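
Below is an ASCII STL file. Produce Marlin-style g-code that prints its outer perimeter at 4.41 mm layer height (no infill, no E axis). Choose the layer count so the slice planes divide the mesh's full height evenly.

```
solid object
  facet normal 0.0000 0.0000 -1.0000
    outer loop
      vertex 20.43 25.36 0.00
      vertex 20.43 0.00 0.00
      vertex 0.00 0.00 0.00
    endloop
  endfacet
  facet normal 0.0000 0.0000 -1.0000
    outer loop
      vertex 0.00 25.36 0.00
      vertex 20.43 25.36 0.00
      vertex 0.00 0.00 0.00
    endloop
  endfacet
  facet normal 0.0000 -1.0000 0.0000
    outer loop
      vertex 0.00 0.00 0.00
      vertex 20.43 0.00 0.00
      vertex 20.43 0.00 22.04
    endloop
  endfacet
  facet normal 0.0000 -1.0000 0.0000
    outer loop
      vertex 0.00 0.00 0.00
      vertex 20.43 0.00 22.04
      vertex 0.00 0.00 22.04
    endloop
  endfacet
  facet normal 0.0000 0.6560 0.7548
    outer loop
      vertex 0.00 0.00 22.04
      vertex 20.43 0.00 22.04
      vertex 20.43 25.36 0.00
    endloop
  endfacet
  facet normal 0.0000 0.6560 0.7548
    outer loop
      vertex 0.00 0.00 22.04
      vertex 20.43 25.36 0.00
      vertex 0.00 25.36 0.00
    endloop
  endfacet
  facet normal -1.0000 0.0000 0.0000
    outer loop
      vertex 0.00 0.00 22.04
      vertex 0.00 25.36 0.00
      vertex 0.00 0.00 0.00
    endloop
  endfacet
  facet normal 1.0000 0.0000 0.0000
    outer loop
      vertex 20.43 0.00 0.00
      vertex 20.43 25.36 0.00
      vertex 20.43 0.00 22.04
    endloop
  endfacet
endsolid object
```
; perimeter-only toolpath
G21 ; units = mm
G90 ; absolute positioning
G28 ; home
; layer 1
G0 Z4.41
G0 X0.00 Y0.00
G1 X20.43 Y0.00
G1 X20.43 Y20.29
G1 X0.00 Y20.29
G1 X0.00 Y0.00
; layer 2
G0 Z8.82
G0 X0.00 Y0.00
G1 X20.43 Y0.00
G1 X20.43 Y15.22
G1 X0.00 Y15.22
G1 X0.00 Y0.00
; layer 3
G0 Z13.22
G0 X0.00 Y0.00
G1 X20.43 Y0.00
G1 X20.43 Y10.14
G1 X0.00 Y10.14
G1 X0.00 Y0.00
; layer 4
G0 Z17.63
G0 X0.00 Y0.00
G1 X20.43 Y0.00
G1 X20.43 Y5.07
G1 X0.00 Y5.07
G1 X0.00 Y0.00
M2 ; end

The solid is a wedge (ramp): 20.4 × 25.4 mm base, rising to 22 mm along the y=0 edge and sloping linearly to z=0 at y=25.4. Slicing at Δz = 4.41 mm — 5 equal slices spanning the solid's height, so layer i sits at z = i·h/5 — gives 4 non-empty perimeters. Each is a 4-segment closed polygon; G0 lifts to the layer z and rapids to the start vertex, then G1 traces the edges. The cross-section shrinks linearly with z (the slice at the apex is degenerate and omitted).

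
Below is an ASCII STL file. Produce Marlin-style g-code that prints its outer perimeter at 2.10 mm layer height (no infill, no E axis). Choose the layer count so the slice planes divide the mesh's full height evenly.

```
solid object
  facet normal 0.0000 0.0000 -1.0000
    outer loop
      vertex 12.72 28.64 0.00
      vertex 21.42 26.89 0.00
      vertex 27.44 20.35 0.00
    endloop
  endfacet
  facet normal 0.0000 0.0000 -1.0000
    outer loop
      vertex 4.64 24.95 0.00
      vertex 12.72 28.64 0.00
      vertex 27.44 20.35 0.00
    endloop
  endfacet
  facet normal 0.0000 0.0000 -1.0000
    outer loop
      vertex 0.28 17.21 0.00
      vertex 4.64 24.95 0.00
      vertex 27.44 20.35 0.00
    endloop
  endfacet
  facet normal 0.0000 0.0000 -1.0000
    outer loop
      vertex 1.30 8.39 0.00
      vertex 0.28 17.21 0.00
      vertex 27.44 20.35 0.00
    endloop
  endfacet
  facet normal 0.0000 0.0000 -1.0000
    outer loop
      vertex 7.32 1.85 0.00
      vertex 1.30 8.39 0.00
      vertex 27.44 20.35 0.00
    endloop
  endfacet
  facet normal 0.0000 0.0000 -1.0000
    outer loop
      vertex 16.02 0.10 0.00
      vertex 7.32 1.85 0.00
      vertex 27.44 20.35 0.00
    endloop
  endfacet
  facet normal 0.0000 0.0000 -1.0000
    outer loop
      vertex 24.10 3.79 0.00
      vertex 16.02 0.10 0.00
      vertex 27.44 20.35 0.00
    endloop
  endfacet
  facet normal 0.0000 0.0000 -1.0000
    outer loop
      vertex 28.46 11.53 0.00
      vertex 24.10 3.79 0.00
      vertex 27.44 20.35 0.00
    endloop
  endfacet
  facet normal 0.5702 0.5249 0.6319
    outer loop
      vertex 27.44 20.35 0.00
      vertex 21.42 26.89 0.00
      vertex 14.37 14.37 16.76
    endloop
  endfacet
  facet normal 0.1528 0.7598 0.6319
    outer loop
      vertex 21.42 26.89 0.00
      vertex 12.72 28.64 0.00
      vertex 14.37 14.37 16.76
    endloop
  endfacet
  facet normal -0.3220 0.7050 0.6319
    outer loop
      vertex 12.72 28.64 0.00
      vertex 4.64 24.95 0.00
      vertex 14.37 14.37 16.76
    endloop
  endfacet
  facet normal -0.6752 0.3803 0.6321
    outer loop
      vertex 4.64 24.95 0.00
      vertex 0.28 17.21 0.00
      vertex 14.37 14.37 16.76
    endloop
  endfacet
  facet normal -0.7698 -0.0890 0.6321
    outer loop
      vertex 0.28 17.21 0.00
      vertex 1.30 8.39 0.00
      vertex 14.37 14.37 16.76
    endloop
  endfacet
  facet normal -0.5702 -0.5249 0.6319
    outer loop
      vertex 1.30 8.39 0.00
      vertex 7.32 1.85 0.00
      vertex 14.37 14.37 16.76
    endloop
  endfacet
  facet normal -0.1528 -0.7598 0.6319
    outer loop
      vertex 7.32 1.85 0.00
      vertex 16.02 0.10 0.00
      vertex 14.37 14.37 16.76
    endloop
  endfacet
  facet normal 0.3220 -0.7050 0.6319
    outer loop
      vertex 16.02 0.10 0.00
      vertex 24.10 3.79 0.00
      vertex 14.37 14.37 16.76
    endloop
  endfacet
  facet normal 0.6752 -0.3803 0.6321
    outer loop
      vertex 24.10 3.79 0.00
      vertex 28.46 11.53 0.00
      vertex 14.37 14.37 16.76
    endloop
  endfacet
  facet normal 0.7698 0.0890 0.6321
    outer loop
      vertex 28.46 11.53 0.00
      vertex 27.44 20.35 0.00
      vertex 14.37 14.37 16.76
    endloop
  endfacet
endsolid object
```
; perimeter-only toolpath
G21 ; units = mm
G90 ; absolute positioning
G28 ; home
; layer 1
G0 Z2.10
G0 X25.81 Y19.60
G1 X20.54 Y25.33
G1 X12.93 Y26.86
G1 X5.86 Y23.63
G1 X2.04 Y16.86
G1 X2.93 Y9.14
G1 X8.20 Y3.42
G1 X15.81 Y1.88
G1 X22.88 Y5.11
G1 X26.70 Y11.88
G1 X25.81 Y19.60
; layer 2
G0 Z4.19
G0 X24.17 Y18.86
G1 X19.66 Y23.76
G1 X13.13 Y25.07
G1 X7.07 Y22.30
G1 X3.80 Y16.50
G1 X4.57 Y9.88
G1 X9.08 Y4.98
G1 X15.61 Y3.67
G1 X21.67 Y6.44
G1 X24.94 Y12.24
G1 X24.17 Y18.86
; layer 3
G0 Z6.29
G0 X22.54 Y18.11
G1 X18.78 Y22.20
G1 X13.34 Y23.29
G1 X8.29 Y20.98
G1 X5.56 Y16.15
G1 X6.20 Y10.63
G1 X9.96 Y6.54
G1 X15.40 Y5.45
G1 X20.45 Y7.76
G1 X23.18 Y12.59
G1 X22.54 Y18.11
; layer 4
G0 Z8.38
G0 X20.91 Y17.36
G1 X17.89 Y20.63
G1 X13.54 Y21.50
G1 X9.50 Y19.66
G1 X7.32 Y15.79
G1 X7.83 Y11.38
G1 X10.84 Y8.11
G1 X15.20 Y7.23
G1 X19.23 Y9.08
G1 X21.41 Y12.95
G1 X20.91 Y17.36
; layer 5
G0 Z10.48
G0 X19.27 Y16.61
G1 X17.01 Y19.06
G1 X13.75 Y19.72
G1 X10.72 Y18.34
G1 X9.09 Y15.43
G1 X9.47 Y12.13
G1 X11.73 Y9.67
G1 X14.99 Y9.02
G1 X18.02 Y10.40
G1 X19.65 Y13.30
G1 X19.27 Y16.61
; layer 6
G0 Z12.57
G0 X17.64 Y15.87
G1 X16.13 Y17.50
G1 X13.96 Y17.94
G1 X11.94 Y17.02
G1 X10.85 Y15.08
G1 X11.10 Y12.88
G1 X12.61 Y11.24
G1 X14.78 Y10.80
G1 X16.80 Y11.72
G1 X17.89 Y13.66
G1 X17.64 Y15.87
; layer 7
G0 Z14.67
G0 X16.00 Y15.12
G1 X15.25 Y15.93
G1 X14.16 Y16.15
G1 X13.15 Y15.69
G1 X12.61 Y14.72
G1 X12.74 Y13.62
G1 X13.49 Y12.80
G1 X14.58 Y12.59
G1 X15.59 Y13.05
G1 X16.13 Y14.01
G1 X16.00 Y15.12
M2 ; end

The solid is a regular 10-sided pyramid, base circumscribed radius ≈ 14.4 mm, apex at z ≈ 16.8 mm. Slicing at Δz = 2.10 mm — 8 equal slices spanning the solid's height, so layer i sits at z = i·h/8 — gives 7 non-empty perimeters. Each is a 10-segment closed polygon; G0 lifts to the layer z and rapids to the start vertex, then G1 traces the edges. The cross-section shrinks linearly with z (the slice at the apex is degenerate and omitted).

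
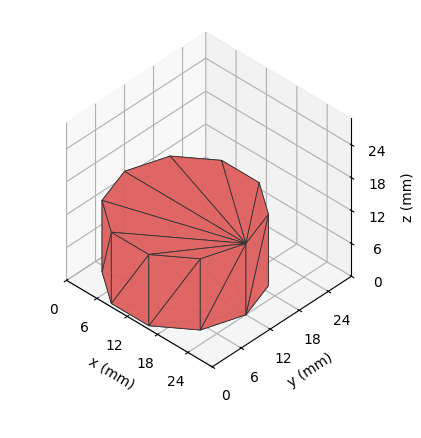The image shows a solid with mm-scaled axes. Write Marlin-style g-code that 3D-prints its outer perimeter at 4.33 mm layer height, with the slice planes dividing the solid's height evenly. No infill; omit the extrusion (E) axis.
Reading the render: the shape is a regular 10-sided prism (a cylinder approximated with 10 flat sides), circumscribed radius ≈ 12 mm, height ≈ 13 mm (dimensions read to the nearest mm from the axis ticks). For the g-code, the solid's height is divided into equal slices at the stated Δz and each level perimeter traced with G1 moves after a G0 lift.

; perimeter-only toolpath
G21 ; units = mm
G90 ; absolute positioning
G28 ; home
; layer 1
G0 Z4.33
G0 X24.00 Y12.00
G1 X21.71 Y19.05
G1 X15.71 Y23.41
G1 X8.29 Y23.41
G1 X2.29 Y19.05
G1 X0.00 Y12.00
G1 X2.29 Y4.95
G1 X8.29 Y0.59
G1 X15.71 Y0.59
G1 X21.71 Y4.95
G1 X24.00 Y12.00
; layer 2
G0 Z8.67
G0 X24.00 Y12.00
G1 X21.71 Y19.05
G1 X15.71 Y23.41
G1 X8.29 Y23.41
G1 X2.29 Y19.05
G1 X0.00 Y12.00
G1 X2.29 Y4.95
G1 X8.29 Y0.59
G1 X15.71 Y0.59
G1 X21.71 Y4.95
G1 X24.00 Y12.00
; layer 3
G0 Z13.00
G0 X24.00 Y12.00
G1 X21.71 Y19.05
G1 X15.71 Y23.41
G1 X8.29 Y23.41
G1 X2.29 Y19.05
G1 X0.00 Y12.00
G1 X2.29 Y4.95
G1 X8.29 Y0.59
G1 X15.71 Y0.59
G1 X21.71 Y4.95
G1 X24.00 Y12.00
M2 ; end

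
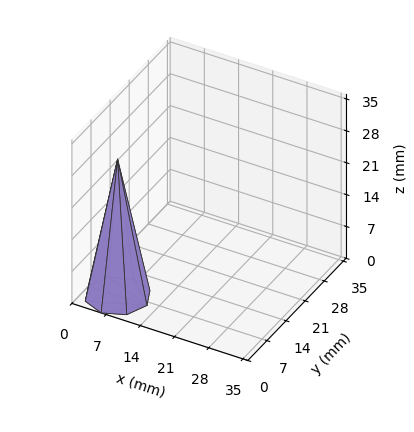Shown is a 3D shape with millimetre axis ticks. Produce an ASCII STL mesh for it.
Reading the render: the shape is a regular 8-sided pyramid, base circumscribed radius ≈ 6 mm, apex at z ≈ 30 mm (dimensions read to the nearest mm from the axis ticks). For the STL, each face is triangulated and given an outward normal.

solid part
  facet normal 0.0000 0.0000 -1.0000
    outer loop
      vertex 6.00 12.00 0.00
      vertex 10.24 10.24 0.00
      vertex 12.00 6.00 0.00
    endloop
  endfacet
  facet normal 0.0000 0.0000 -1.0000
    outer loop
      vertex 1.76 10.24 0.00
      vertex 6.00 12.00 0.00
      vertex 12.00 6.00 0.00
    endloop
  endfacet
  facet normal 0.0000 0.0000 -1.0000
    outer loop
      vertex 0.00 6.00 0.00
      vertex 1.76 10.24 0.00
      vertex 12.00 6.00 0.00
    endloop
  endfacet
  facet normal 0.0000 0.0000 -1.0000
    outer loop
      vertex 1.76 1.76 0.00
      vertex 0.00 6.00 0.00
      vertex 12.00 6.00 0.00
    endloop
  endfacet
  facet normal 0.0000 0.0000 -1.0000
    outer loop
      vertex 6.00 0.00 0.00
      vertex 1.76 1.76 0.00
      vertex 12.00 6.00 0.00
    endloop
  endfacet
  facet normal 0.0000 0.0000 -1.0000
    outer loop
      vertex 10.24 1.76 0.00
      vertex 6.00 0.00 0.00
      vertex 12.00 6.00 0.00
    endloop
  endfacet
  facet normal 0.9082 0.3770 0.1816
    outer loop
      vertex 12.00 6.00 0.00
      vertex 10.24 10.24 0.00
      vertex 6.00 6.00 30.00
    endloop
  endfacet
  facet normal 0.3770 0.9082 0.1816
    outer loop
      vertex 10.24 10.24 0.00
      vertex 6.00 12.00 0.00
      vertex 6.00 6.00 30.00
    endloop
  endfacet
  facet normal -0.3770 0.9082 0.1816
    outer loop
      vertex 6.00 12.00 0.00
      vertex 1.76 10.24 0.00
      vertex 6.00 6.00 30.00
    endloop
  endfacet
  facet normal -0.9082 0.3770 0.1816
    outer loop
      vertex 1.76 10.24 0.00
      vertex 0.00 6.00 0.00
      vertex 6.00 6.00 30.00
    endloop
  endfacet
  facet normal -0.9082 -0.3770 0.1816
    outer loop
      vertex 0.00 6.00 0.00
      vertex 1.76 1.76 0.00
      vertex 6.00 6.00 30.00
    endloop
  endfacet
  facet normal -0.3770 -0.9082 0.1816
    outer loop
      vertex 1.76 1.76 0.00
      vertex 6.00 0.00 0.00
      vertex 6.00 6.00 30.00
    endloop
  endfacet
  facet normal 0.3770 -0.9082 0.1816
    outer loop
      vertex 6.00 0.00 0.00
      vertex 10.24 1.76 0.00
      vertex 6.00 6.00 30.00
    endloop
  endfacet
  facet normal 0.9082 -0.3770 0.1816
    outer loop
      vertex 10.24 1.76 0.00
      vertex 12.00 6.00 0.00
      vertex 6.00 6.00 30.00
    endloop
  endfacet
endsolid part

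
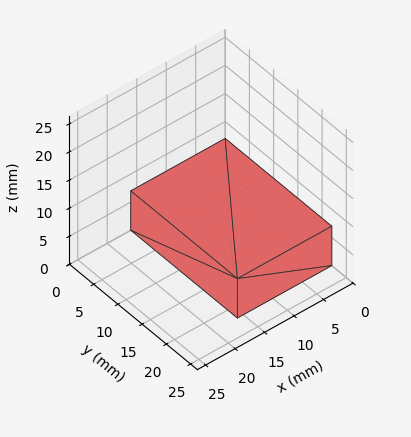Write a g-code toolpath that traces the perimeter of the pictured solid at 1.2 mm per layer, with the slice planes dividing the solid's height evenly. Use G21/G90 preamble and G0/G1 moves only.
Reading the render: the shape is a rectangular box, roughly 16 × 22 mm footprint and 7 mm tall (dimensions read to the nearest mm from the axis ticks). For the g-code, the solid's height is divided into equal slices at the stated Δz and each level perimeter traced with G1 moves after a G0 lift.

; perimeter-only toolpath
G21 ; units = mm
G90 ; absolute positioning
G28 ; home
; layer 1
G0 Z1.2
G0 X0.0 Y0.0
G1 X16.0 Y0.0
G1 X16.0 Y22.0
G1 X0.0 Y22.0
G1 X0.0 Y0.0
; layer 2
G0 Z2.3
G0 X0.0 Y0.0
G1 X16.0 Y0.0
G1 X16.0 Y22.0
G1 X0.0 Y22.0
G1 X0.0 Y0.0
; layer 3
G0 Z3.5
G0 X0.0 Y0.0
G1 X16.0 Y0.0
G1 X16.0 Y22.0
G1 X0.0 Y22.0
G1 X0.0 Y0.0
; layer 4
G0 Z4.7
G0 X0.0 Y0.0
G1 X16.0 Y0.0
G1 X16.0 Y22.0
G1 X0.0 Y22.0
G1 X0.0 Y0.0
; layer 5
G0 Z5.8
G0 X0.0 Y0.0
G1 X16.0 Y0.0
G1 X16.0 Y22.0
G1 X0.0 Y22.0
G1 X0.0 Y0.0
; layer 6
G0 Z7.0
G0 X0.0 Y0.0
G1 X16.0 Y0.0
G1 X16.0 Y22.0
G1 X0.0 Y22.0
G1 X0.0 Y0.0
M2 ; end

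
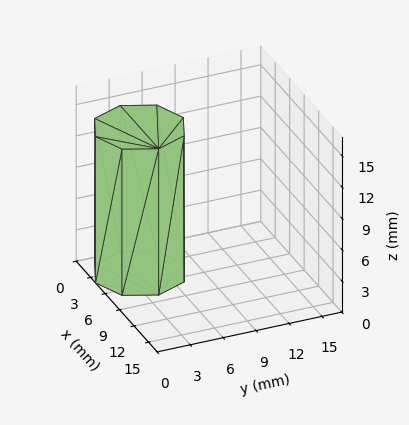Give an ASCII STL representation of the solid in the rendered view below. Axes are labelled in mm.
Reading the render: the shape is a regular 8-sided prism (a cylinder approximated with 8 flat sides), circumscribed radius ≈ 4 mm, height ≈ 14 mm (dimensions read to the nearest mm from the axis ticks). For the STL, each face is triangulated and given an outward normal.

solid part
  facet normal 0.0000 0.0000 -1.0000
    outer loop
      vertex 4.000 8.000 0.000
      vertex 6.828 6.828 0.000
      vertex 8.000 4.000 0.000
    endloop
  endfacet
  facet normal 0.0000 0.0000 -1.0000
    outer loop
      vertex 1.172 6.828 0.000
      vertex 4.000 8.000 0.000
      vertex 8.000 4.000 0.000
    endloop
  endfacet
  facet normal 0.0000 0.0000 -1.0000
    outer loop
      vertex 0.000 4.000 0.000
      vertex 1.172 6.828 0.000
      vertex 8.000 4.000 0.000
    endloop
  endfacet
  facet normal 0.0000 0.0000 -1.0000
    outer loop
      vertex 1.172 1.172 0.000
      vertex 0.000 4.000 0.000
      vertex 8.000 4.000 0.000
    endloop
  endfacet
  facet normal 0.0000 0.0000 -1.0000
    outer loop
      vertex 4.000 0.000 0.000
      vertex 1.172 1.172 0.000
      vertex 8.000 4.000 0.000
    endloop
  endfacet
  facet normal 0.0000 0.0000 -1.0000
    outer loop
      vertex 6.828 1.172 0.000
      vertex 4.000 0.000 0.000
      vertex 8.000 4.000 0.000
    endloop
  endfacet
  facet normal 0.0000 0.0000 1.0000
    outer loop
      vertex 8.000 4.000 14.000
      vertex 6.828 6.828 14.000
      vertex 4.000 8.000 14.000
    endloop
  endfacet
  facet normal 0.0000 0.0000 1.0000
    outer loop
      vertex 8.000 4.000 14.000
      vertex 4.000 8.000 14.000
      vertex 1.172 6.828 14.000
    endloop
  endfacet
  facet normal 0.0000 0.0000 1.0000
    outer loop
      vertex 8.000 4.000 14.000
      vertex 1.172 6.828 14.000
      vertex 0.000 4.000 14.000
    endloop
  endfacet
  facet normal 0.0000 0.0000 1.0000
    outer loop
      vertex 8.000 4.000 14.000
      vertex 0.000 4.000 14.000
      vertex 1.172 1.172 14.000
    endloop
  endfacet
  facet normal 0.0000 0.0000 1.0000
    outer loop
      vertex 8.000 4.000 14.000
      vertex 1.172 1.172 14.000
      vertex 4.000 0.000 14.000
    endloop
  endfacet
  facet normal 0.0000 0.0000 1.0000
    outer loop
      vertex 8.000 4.000 14.000
      vertex 4.000 0.000 14.000
      vertex 6.828 1.172 14.000
    endloop
  endfacet
  facet normal 0.9238 0.3829 0.0000
    outer loop
      vertex 8.000 4.000 0.000
      vertex 6.828 6.828 0.000
      vertex 6.828 6.828 14.000
    endloop
  endfacet
  facet normal 0.9238 0.3829 0.0000
    outer loop
      vertex 8.000 4.000 0.000
      vertex 6.828 6.828 14.000
      vertex 8.000 4.000 14.000
    endloop
  endfacet
  facet normal 0.3829 0.9238 0.0000
    outer loop
      vertex 6.828 6.828 0.000
      vertex 4.000 8.000 0.000
      vertex 4.000 8.000 14.000
    endloop
  endfacet
  facet normal 0.3829 0.9238 0.0000
    outer loop
      vertex 6.828 6.828 0.000
      vertex 4.000 8.000 14.000
      vertex 6.828 6.828 14.000
    endloop
  endfacet
  facet normal -0.3829 0.9238 0.0000
    outer loop
      vertex 4.000 8.000 0.000
      vertex 1.172 6.828 0.000
      vertex 1.172 6.828 14.000
    endloop
  endfacet
  facet normal -0.3829 0.9238 0.0000
    outer loop
      vertex 4.000 8.000 0.000
      vertex 1.172 6.828 14.000
      vertex 4.000 8.000 14.000
    endloop
  endfacet
  facet normal -0.9238 0.3829 0.0000
    outer loop
      vertex 1.172 6.828 0.000
      vertex 0.000 4.000 0.000
      vertex 0.000 4.000 14.000
    endloop
  endfacet
  facet normal -0.9238 0.3829 0.0000
    outer loop
      vertex 1.172 6.828 0.000
      vertex 0.000 4.000 14.000
      vertex 1.172 6.828 14.000
    endloop
  endfacet
  facet normal -0.9238 -0.3829 0.0000
    outer loop
      vertex 0.000 4.000 0.000
      vertex 1.172 1.172 0.000
      vertex 1.172 1.172 14.000
    endloop
  endfacet
  facet normal -0.9238 -0.3829 0.0000
    outer loop
      vertex 0.000 4.000 0.000
      vertex 1.172 1.172 14.000
      vertex 0.000 4.000 14.000
    endloop
  endfacet
  facet normal -0.3829 -0.9238 0.0000
    outer loop
      vertex 1.172 1.172 0.000
      vertex 4.000 0.000 0.000
      vertex 4.000 0.000 14.000
    endloop
  endfacet
  facet normal -0.3829 -0.9238 0.0000
    outer loop
      vertex 1.172 1.172 0.000
      vertex 4.000 0.000 14.000
      vertex 1.172 1.172 14.000
    endloop
  endfacet
  facet normal 0.3829 -0.9238 0.0000
    outer loop
      vertex 4.000 0.000 0.000
      vertex 6.828 1.172 0.000
      vertex 6.828 1.172 14.000
    endloop
  endfacet
  facet normal 0.3829 -0.9238 0.0000
    outer loop
      vertex 4.000 0.000 0.000
      vertex 6.828 1.172 14.000
      vertex 4.000 0.000 14.000
    endloop
  endfacet
  facet normal 0.9238 -0.3829 0.0000
    outer loop
      vertex 6.828 1.172 0.000
      vertex 8.000 4.000 0.000
      vertex 8.000 4.000 14.000
    endloop
  endfacet
  facet normal 0.9238 -0.3829 0.0000
    outer loop
      vertex 6.828 1.172 0.000
      vertex 8.000 4.000 14.000
      vertex 6.828 1.172 14.000
    endloop
  endfacet
endsolid part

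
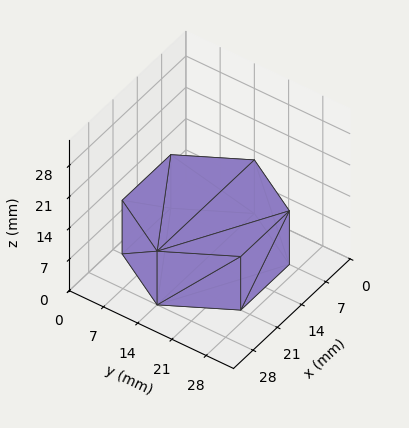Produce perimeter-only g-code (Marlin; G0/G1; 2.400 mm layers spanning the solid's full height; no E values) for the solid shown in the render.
Reading the render: the shape is a regular 6-sided prism (a cylinder approximated with 6 flat sides), circumscribed radius ≈ 14 mm, height ≈ 12 mm (dimensions read to the nearest mm from the axis ticks). For the g-code, the solid's height is divided into equal slices at the stated Δz and each level perimeter traced with G1 moves after a G0 lift.

; perimeter-only toolpath
G21 ; units = mm
G90 ; absolute positioning
G28 ; home
; layer 1
G0 Z2.400
G0 X28.000 Y14.000
G1 X21.000 Y26.124
G1 X7.000 Y26.124
G1 X0.000 Y14.000
G1 X7.000 Y1.876
G1 X21.000 Y1.876
G1 X28.000 Y14.000
; layer 2
G0 Z4.800
G0 X28.000 Y14.000
G1 X21.000 Y26.124
G1 X7.000 Y26.124
G1 X0.000 Y14.000
G1 X7.000 Y1.876
G1 X21.000 Y1.876
G1 X28.000 Y14.000
; layer 3
G0 Z7.200
G0 X28.000 Y14.000
G1 X21.000 Y26.124
G1 X7.000 Y26.124
G1 X0.000 Y14.000
G1 X7.000 Y1.876
G1 X21.000 Y1.876
G1 X28.000 Y14.000
; layer 4
G0 Z9.600
G0 X28.000 Y14.000
G1 X21.000 Y26.124
G1 X7.000 Y26.124
G1 X0.000 Y14.000
G1 X7.000 Y1.876
G1 X21.000 Y1.876
G1 X28.000 Y14.000
; layer 5
G0 Z12.000
G0 X28.000 Y14.000
G1 X21.000 Y26.124
G1 X7.000 Y26.124
G1 X0.000 Y14.000
G1 X7.000 Y1.876
G1 X21.000 Y1.876
G1 X28.000 Y14.000
M2 ; end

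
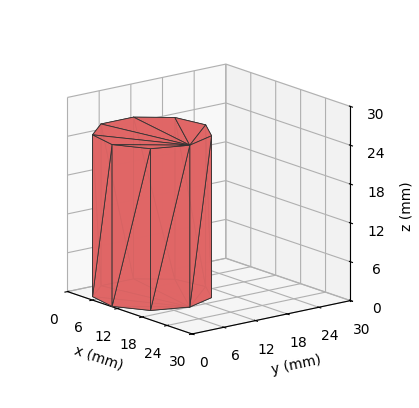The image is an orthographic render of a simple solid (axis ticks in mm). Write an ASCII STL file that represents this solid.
Reading the render: the shape is a regular 9-sided prism (a cylinder approximated with 9 flat sides), circumscribed radius ≈ 9 mm, height ≈ 25 mm (dimensions read to the nearest mm from the axis ticks). For the STL, each face is triangulated and given an outward normal.

solid part
  facet normal 0.0000 0.0000 -1.0000
    outer loop
      vertex 10.563 17.863 0.000
      vertex 15.894 14.785 0.000
      vertex 18.000 9.000 0.000
    endloop
  endfacet
  facet normal 0.0000 0.0000 -1.0000
    outer loop
      vertex 4.500 16.794 0.000
      vertex 10.563 17.863 0.000
      vertex 18.000 9.000 0.000
    endloop
  endfacet
  facet normal 0.0000 0.0000 -1.0000
    outer loop
      vertex 0.543 12.078 0.000
      vertex 4.500 16.794 0.000
      vertex 18.000 9.000 0.000
    endloop
  endfacet
  facet normal 0.0000 0.0000 -1.0000
    outer loop
      vertex 0.543 5.922 0.000
      vertex 0.543 12.078 0.000
      vertex 18.000 9.000 0.000
    endloop
  endfacet
  facet normal 0.0000 0.0000 -1.0000
    outer loop
      vertex 4.500 1.206 0.000
      vertex 0.543 5.922 0.000
      vertex 18.000 9.000 0.000
    endloop
  endfacet
  facet normal 0.0000 0.0000 -1.0000
    outer loop
      vertex 10.563 0.137 0.000
      vertex 4.500 1.206 0.000
      vertex 18.000 9.000 0.000
    endloop
  endfacet
  facet normal 0.0000 0.0000 -1.0000
    outer loop
      vertex 15.894 3.215 0.000
      vertex 10.563 0.137 0.000
      vertex 18.000 9.000 0.000
    endloop
  endfacet
  facet normal 0.0000 0.0000 1.0000
    outer loop
      vertex 18.000 9.000 25.000
      vertex 15.894 14.785 25.000
      vertex 10.563 17.863 25.000
    endloop
  endfacet
  facet normal 0.0000 0.0000 1.0000
    outer loop
      vertex 18.000 9.000 25.000
      vertex 10.563 17.863 25.000
      vertex 4.500 16.794 25.000
    endloop
  endfacet
  facet normal 0.0000 0.0000 1.0000
    outer loop
      vertex 18.000 9.000 25.000
      vertex 4.500 16.794 25.000
      vertex 0.543 12.078 25.000
    endloop
  endfacet
  facet normal 0.0000 0.0000 1.0000
    outer loop
      vertex 18.000 9.000 25.000
      vertex 0.543 12.078 25.000
      vertex 0.543 5.922 25.000
    endloop
  endfacet
  facet normal 0.0000 0.0000 1.0000
    outer loop
      vertex 18.000 9.000 25.000
      vertex 0.543 5.922 25.000
      vertex 4.500 1.206 25.000
    endloop
  endfacet
  facet normal 0.0000 0.0000 1.0000
    outer loop
      vertex 18.000 9.000 25.000
      vertex 4.500 1.206 25.000
      vertex 10.563 0.137 25.000
    endloop
  endfacet
  facet normal 0.0000 0.0000 1.0000
    outer loop
      vertex 18.000 9.000 25.000
      vertex 10.563 0.137 25.000
      vertex 15.894 3.215 25.000
    endloop
  endfacet
  facet normal 0.9397 0.3421 0.0000
    outer loop
      vertex 18.000 9.000 0.000
      vertex 15.894 14.785 0.000
      vertex 15.894 14.785 25.000
    endloop
  endfacet
  facet normal 0.9397 0.3421 0.0000
    outer loop
      vertex 18.000 9.000 0.000
      vertex 15.894 14.785 25.000
      vertex 18.000 9.000 25.000
    endloop
  endfacet
  facet normal 0.5000 0.8660 0.0000
    outer loop
      vertex 15.894 14.785 0.000
      vertex 10.563 17.863 0.000
      vertex 10.563 17.863 25.000
    endloop
  endfacet
  facet normal 0.5000 0.8660 0.0000
    outer loop
      vertex 15.894 14.785 0.000
      vertex 10.563 17.863 25.000
      vertex 15.894 14.785 25.000
    endloop
  endfacet
  facet normal -0.1736 0.9848 0.0000
    outer loop
      vertex 10.563 17.863 0.000
      vertex 4.500 16.794 0.000
      vertex 4.500 16.794 25.000
    endloop
  endfacet
  facet normal -0.1736 0.9848 0.0000
    outer loop
      vertex 10.563 17.863 0.000
      vertex 4.500 16.794 25.000
      vertex 10.563 17.863 25.000
    endloop
  endfacet
  facet normal -0.7661 0.6428 0.0000
    outer loop
      vertex 4.500 16.794 0.000
      vertex 0.543 12.078 0.000
      vertex 0.543 12.078 25.000
    endloop
  endfacet
  facet normal -0.7661 0.6428 0.0000
    outer loop
      vertex 4.500 16.794 0.000
      vertex 0.543 12.078 25.000
      vertex 4.500 16.794 25.000
    endloop
  endfacet
  facet normal -1.0000 0.0000 0.0000
    outer loop
      vertex 0.543 12.078 0.000
      vertex 0.543 5.922 0.000
      vertex 0.543 5.922 25.000
    endloop
  endfacet
  facet normal -1.0000 0.0000 0.0000
    outer loop
      vertex 0.543 12.078 0.000
      vertex 0.543 5.922 25.000
      vertex 0.543 12.078 25.000
    endloop
  endfacet
  facet normal -0.7661 -0.6428 0.0000
    outer loop
      vertex 0.543 5.922 0.000
      vertex 4.500 1.206 0.000
      vertex 4.500 1.206 25.000
    endloop
  endfacet
  facet normal -0.7661 -0.6428 0.0000
    outer loop
      vertex 0.543 5.922 0.000
      vertex 4.500 1.206 25.000
      vertex 0.543 5.922 25.000
    endloop
  endfacet
  facet normal -0.1736 -0.9848 0.0000
    outer loop
      vertex 4.500 1.206 0.000
      vertex 10.563 0.137 0.000
      vertex 10.563 0.137 25.000
    endloop
  endfacet
  facet normal -0.1736 -0.9848 0.0000
    outer loop
      vertex 4.500 1.206 0.000
      vertex 10.563 0.137 25.000
      vertex 4.500 1.206 25.000
    endloop
  endfacet
  facet normal 0.5000 -0.8660 0.0000
    outer loop
      vertex 10.563 0.137 0.000
      vertex 15.894 3.215 0.000
      vertex 15.894 3.215 25.000
    endloop
  endfacet
  facet normal 0.5000 -0.8660 0.0000
    outer loop
      vertex 10.563 0.137 0.000
      vertex 15.894 3.215 25.000
      vertex 10.563 0.137 25.000
    endloop
  endfacet
  facet normal 0.9397 -0.3421 0.0000
    outer loop
      vertex 15.894 3.215 0.000
      vertex 18.000 9.000 0.000
      vertex 18.000 9.000 25.000
    endloop
  endfacet
  facet normal 0.9397 -0.3421 0.0000
    outer loop
      vertex 15.894 3.215 0.000
      vertex 18.000 9.000 25.000
      vertex 15.894 3.215 25.000
    endloop
  endfacet
endsolid part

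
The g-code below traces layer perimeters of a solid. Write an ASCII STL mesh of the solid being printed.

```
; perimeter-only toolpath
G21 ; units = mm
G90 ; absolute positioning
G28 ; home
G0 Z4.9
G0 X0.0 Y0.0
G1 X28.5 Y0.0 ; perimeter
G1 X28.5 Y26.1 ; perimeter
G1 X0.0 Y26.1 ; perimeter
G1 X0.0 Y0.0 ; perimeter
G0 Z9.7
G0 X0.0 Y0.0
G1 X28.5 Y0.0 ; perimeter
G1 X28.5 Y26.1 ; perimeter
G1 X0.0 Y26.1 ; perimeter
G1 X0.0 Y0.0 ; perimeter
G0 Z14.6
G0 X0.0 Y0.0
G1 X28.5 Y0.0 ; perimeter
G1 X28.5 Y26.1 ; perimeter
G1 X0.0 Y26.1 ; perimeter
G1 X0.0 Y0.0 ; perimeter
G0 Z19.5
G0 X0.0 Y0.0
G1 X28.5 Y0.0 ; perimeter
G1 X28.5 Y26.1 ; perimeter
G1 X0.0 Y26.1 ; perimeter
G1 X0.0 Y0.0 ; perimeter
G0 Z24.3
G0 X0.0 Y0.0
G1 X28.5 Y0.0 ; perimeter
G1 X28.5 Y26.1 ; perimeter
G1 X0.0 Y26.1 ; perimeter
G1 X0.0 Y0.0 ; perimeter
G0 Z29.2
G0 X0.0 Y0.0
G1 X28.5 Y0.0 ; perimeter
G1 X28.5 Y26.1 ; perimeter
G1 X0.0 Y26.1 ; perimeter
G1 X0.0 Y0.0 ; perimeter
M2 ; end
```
solid part
  facet normal 0.0000 0.0000 -1.0000
    outer loop
      vertex 28.5 26.1 0.0
      vertex 28.5 0.0 0.0
      vertex 0.0 0.0 0.0
    endloop
  endfacet
  facet normal 0.0000 0.0000 -1.0000
    outer loop
      vertex 0.0 26.1 0.0
      vertex 28.5 26.1 0.0
      vertex 0.0 0.0 0.0
    endloop
  endfacet
  facet normal 0.0000 0.0000 1.0000
    outer loop
      vertex 0.0 0.0 29.2
      vertex 28.5 0.0 29.2
      vertex 28.5 26.1 29.2
    endloop
  endfacet
  facet normal 0.0000 0.0000 1.0000
    outer loop
      vertex 0.0 0.0 29.2
      vertex 28.5 26.1 29.2
      vertex 0.0 26.1 29.2
    endloop
  endfacet
  facet normal 0.0000 -1.0000 0.0000
    outer loop
      vertex 0.0 0.0 0.0
      vertex 28.5 0.0 0.0
      vertex 28.5 0.0 29.2
    endloop
  endfacet
  facet normal 0.0000 -1.0000 0.0000
    outer loop
      vertex 0.0 0.0 0.0
      vertex 28.5 0.0 29.2
      vertex 0.0 0.0 29.2
    endloop
  endfacet
  facet normal 0.0000 1.0000 0.0000
    outer loop
      vertex 28.5 26.1 29.2
      vertex 28.5 26.1 0.0
      vertex 0.0 26.1 0.0
    endloop
  endfacet
  facet normal 0.0000 1.0000 0.0000
    outer loop
      vertex 0.0 26.1 29.2
      vertex 28.5 26.1 29.2
      vertex 0.0 26.1 0.0
    endloop
  endfacet
  facet normal -1.0000 0.0000 0.0000
    outer loop
      vertex 0.0 26.1 29.2
      vertex 0.0 26.1 0.0
      vertex 0.0 0.0 0.0
    endloop
  endfacet
  facet normal -1.0000 0.0000 0.0000
    outer loop
      vertex 0.0 0.0 29.2
      vertex 0.0 26.1 29.2
      vertex 0.0 0.0 0.0
    endloop
  endfacet
  facet normal 1.0000 0.0000 0.0000
    outer loop
      vertex 28.5 0.0 0.0
      vertex 28.5 26.1 0.0
      vertex 28.5 26.1 29.2
    endloop
  endfacet
  facet normal 1.0000 0.0000 0.0000
    outer loop
      vertex 28.5 0.0 0.0
      vertex 28.5 26.1 29.2
      vertex 28.5 0.0 29.2
    endloop
  endfacet
endsolid part

The G0 Z moves step by Δz≈4.9 mm. Every layer's G1 loop is the same polygon, so the solid is a straight extrusion of it from z=0 to z≈29.2. Closing with flat bottom and top caps and triangulating gives 12 facets — a rectangular box, roughly 28.5 × 26.1 mm footprint and 29.2 mm tall.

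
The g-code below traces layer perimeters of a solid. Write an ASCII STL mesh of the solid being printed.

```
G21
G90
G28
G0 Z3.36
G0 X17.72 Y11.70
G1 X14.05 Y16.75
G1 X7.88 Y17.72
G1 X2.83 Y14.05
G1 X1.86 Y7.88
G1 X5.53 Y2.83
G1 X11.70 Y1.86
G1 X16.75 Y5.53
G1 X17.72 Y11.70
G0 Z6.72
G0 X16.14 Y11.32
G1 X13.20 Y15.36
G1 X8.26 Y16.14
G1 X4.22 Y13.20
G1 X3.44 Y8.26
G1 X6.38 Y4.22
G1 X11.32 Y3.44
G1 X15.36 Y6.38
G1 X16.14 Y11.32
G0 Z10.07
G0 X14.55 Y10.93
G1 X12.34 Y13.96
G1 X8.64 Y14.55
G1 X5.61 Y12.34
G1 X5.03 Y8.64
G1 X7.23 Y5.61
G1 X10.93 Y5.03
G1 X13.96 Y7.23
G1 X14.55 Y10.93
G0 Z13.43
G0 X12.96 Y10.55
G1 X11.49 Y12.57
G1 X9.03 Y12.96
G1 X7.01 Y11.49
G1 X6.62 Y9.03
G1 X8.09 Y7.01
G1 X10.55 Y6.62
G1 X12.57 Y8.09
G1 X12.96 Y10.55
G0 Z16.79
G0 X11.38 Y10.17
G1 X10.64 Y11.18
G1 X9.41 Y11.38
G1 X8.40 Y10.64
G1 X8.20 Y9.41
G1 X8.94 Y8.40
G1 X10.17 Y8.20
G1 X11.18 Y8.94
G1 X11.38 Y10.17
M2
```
solid part
  facet normal 0.0000 0.0000 -1.0000
    outer loop
      vertex 7.50 19.31 0.00
      vertex 14.90 18.14 0.00
      vertex 19.31 12.08 0.00
    endloop
  endfacet
  facet normal 0.0000 0.0000 -1.0000
    outer loop
      vertex 1.44 14.90 0.00
      vertex 7.50 19.31 0.00
      vertex 19.31 12.08 0.00
    endloop
  endfacet
  facet normal 0.0000 0.0000 -1.0000
    outer loop
      vertex 0.27 7.50 0.00
      vertex 1.44 14.90 0.00
      vertex 19.31 12.08 0.00
    endloop
  endfacet
  facet normal 0.0000 0.0000 -1.0000
    outer loop
      vertex 4.68 1.44 0.00
      vertex 0.27 7.50 0.00
      vertex 19.31 12.08 0.00
    endloop
  endfacet
  facet normal 0.0000 0.0000 -1.0000
    outer loop
      vertex 12.08 0.27 0.00
      vertex 4.68 1.44 0.00
      vertex 19.31 12.08 0.00
    endloop
  endfacet
  facet normal 0.0000 0.0000 -1.0000
    outer loop
      vertex 18.14 4.68 0.00
      vertex 12.08 0.27 0.00
      vertex 19.31 12.08 0.00
    endloop
  endfacet
  facet normal 0.7377 0.5368 0.4095
    outer loop
      vertex 19.31 12.08 0.00
      vertex 14.90 18.14 0.00
      vertex 9.79 9.79 20.15
    endloop
  endfacet
  facet normal 0.1425 0.9011 0.4095
    outer loop
      vertex 14.90 18.14 0.00
      vertex 7.50 19.31 0.00
      vertex 9.79 9.79 20.15
    endloop
  endfacet
  facet normal -0.5368 0.7377 0.4095
    outer loop
      vertex 7.50 19.31 0.00
      vertex 1.44 14.90 0.00
      vertex 9.79 9.79 20.15
    endloop
  endfacet
  facet normal -0.9011 0.1425 0.4095
    outer loop
      vertex 1.44 14.90 0.00
      vertex 0.27 7.50 0.00
      vertex 9.79 9.79 20.15
    endloop
  endfacet
  facet normal -0.7377 -0.5368 0.4095
    outer loop
      vertex 0.27 7.50 0.00
      vertex 4.68 1.44 0.00
      vertex 9.79 9.79 20.15
    endloop
  endfacet
  facet normal -0.1425 -0.9011 0.4095
    outer loop
      vertex 4.68 1.44 0.00
      vertex 12.08 0.27 0.00
      vertex 9.79 9.79 20.15
    endloop
  endfacet
  facet normal 0.5368 -0.7377 0.4095
    outer loop
      vertex 12.08 0.27 0.00
      vertex 18.14 4.68 0.00
      vertex 9.79 9.79 20.15
    endloop
  endfacet
  facet normal 0.9011 -0.1425 0.4095
    outer loop
      vertex 18.14 4.68 0.00
      vertex 19.31 12.08 0.00
      vertex 9.79 9.79 20.15
    endloop
  endfacet
endsolid part

The G0 Z moves step by Δz≈3.36 mm. The G1 loops shrink linearly with z, so the solid tapers from its base footprint up to z≈20.1. Closing with a flat bottom cap and the tapered top and triangulating gives 14 facets — a regular 8-sided pyramid, base circumscribed radius ≈ 9.79 mm, apex at z ≈ 20.1 mm.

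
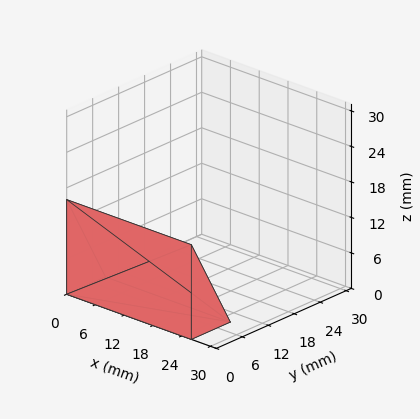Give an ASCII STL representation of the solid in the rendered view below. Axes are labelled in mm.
Reading the render: the shape is a wedge (ramp): 26 × 9 mm base, rising to 16 mm along the y=0 edge and sloping linearly to z=0 at y=9 (dimensions read to the nearest mm from the axis ticks). For the STL, each face is triangulated and given an outward normal.

solid part
  facet normal 0.0000 0.0000 -1.0000
    outer loop
      vertex 26.000 9.000 0.000
      vertex 26.000 0.000 0.000
      vertex 0.000 0.000 0.000
    endloop
  endfacet
  facet normal 0.0000 0.0000 -1.0000
    outer loop
      vertex 0.000 9.000 0.000
      vertex 26.000 9.000 0.000
      vertex 0.000 0.000 0.000
    endloop
  endfacet
  facet normal 0.0000 -1.0000 0.0000
    outer loop
      vertex 0.000 0.000 0.000
      vertex 26.000 0.000 0.000
      vertex 26.000 0.000 16.000
    endloop
  endfacet
  facet normal 0.0000 -1.0000 0.0000
    outer loop
      vertex 0.000 0.000 0.000
      vertex 26.000 0.000 16.000
      vertex 0.000 0.000 16.000
    endloop
  endfacet
  facet normal 0.0000 0.8716 0.4903
    outer loop
      vertex 0.000 0.000 16.000
      vertex 26.000 0.000 16.000
      vertex 26.000 9.000 0.000
    endloop
  endfacet
  facet normal 0.0000 0.8716 0.4903
    outer loop
      vertex 0.000 0.000 16.000
      vertex 26.000 9.000 0.000
      vertex 0.000 9.000 0.000
    endloop
  endfacet
  facet normal -1.0000 0.0000 0.0000
    outer loop
      vertex 0.000 0.000 16.000
      vertex 0.000 9.000 0.000
      vertex 0.000 0.000 0.000
    endloop
  endfacet
  facet normal 1.0000 0.0000 0.0000
    outer loop
      vertex 26.000 0.000 0.000
      vertex 26.000 9.000 0.000
      vertex 26.000 0.000 16.000
    endloop
  endfacet
endsolid part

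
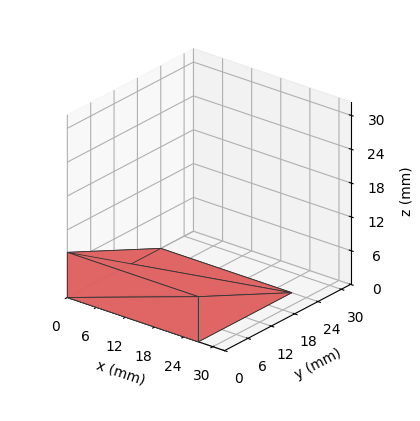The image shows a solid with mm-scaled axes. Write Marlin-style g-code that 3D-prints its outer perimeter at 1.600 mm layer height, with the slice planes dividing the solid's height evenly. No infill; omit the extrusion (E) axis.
Reading the render: the shape is a wedge (ramp): 27 × 24 mm base, rising to 8 mm along the y=0 edge and sloping linearly to z=0 at y=24 (dimensions read to the nearest mm from the axis ticks). For the g-code, the solid's height is divided into equal slices at the stated Δz and each level perimeter traced with G1 moves after a G0 lift.

; perimeter-only toolpath
G21 ; units = mm
G90 ; absolute positioning
G28 ; home
; layer 1
G0 Z1.600
G0 X0.000 Y0.000
G1 X27.000 Y0.000
G1 X27.000 Y19.200
G1 X0.000 Y19.200
G1 X0.000 Y0.000
; layer 2
G0 Z3.200
G0 X0.000 Y0.000
G1 X27.000 Y0.000
G1 X27.000 Y14.400
G1 X0.000 Y14.400
G1 X0.000 Y0.000
; layer 3
G0 Z4.800
G0 X0.000 Y0.000
G1 X27.000 Y0.000
G1 X27.000 Y9.600
G1 X0.000 Y9.600
G1 X0.000 Y0.000
; layer 4
G0 Z6.400
G0 X0.000 Y0.000
G1 X27.000 Y0.000
G1 X27.000 Y4.800
G1 X0.000 Y4.800
G1 X0.000 Y0.000
M2 ; end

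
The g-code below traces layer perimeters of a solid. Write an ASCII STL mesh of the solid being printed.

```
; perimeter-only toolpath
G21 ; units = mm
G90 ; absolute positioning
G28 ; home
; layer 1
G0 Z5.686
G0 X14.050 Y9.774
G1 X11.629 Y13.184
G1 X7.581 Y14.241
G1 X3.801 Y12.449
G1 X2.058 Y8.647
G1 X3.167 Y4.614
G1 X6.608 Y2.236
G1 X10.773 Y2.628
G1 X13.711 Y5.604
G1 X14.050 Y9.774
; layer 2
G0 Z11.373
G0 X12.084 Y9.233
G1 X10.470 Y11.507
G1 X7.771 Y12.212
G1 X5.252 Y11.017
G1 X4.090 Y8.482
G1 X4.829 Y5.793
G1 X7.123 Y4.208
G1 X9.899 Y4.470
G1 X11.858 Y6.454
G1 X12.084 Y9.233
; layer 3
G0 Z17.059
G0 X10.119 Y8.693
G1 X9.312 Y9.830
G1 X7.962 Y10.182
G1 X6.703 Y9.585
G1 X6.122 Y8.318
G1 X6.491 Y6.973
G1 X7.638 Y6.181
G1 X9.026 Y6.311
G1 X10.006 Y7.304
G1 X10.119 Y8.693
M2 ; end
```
solid part
  facet normal 0.0000 0.0000 -1.0000
    outer loop
      vertex 7.390 16.270 0.000
      vertex 12.787 14.861 0.000
      vertex 16.015 10.314 0.000
    endloop
  endfacet
  facet normal 0.0000 0.0000 -1.0000
    outer loop
      vertex 2.351 13.881 0.000
      vertex 7.390 16.270 0.000
      vertex 16.015 10.314 0.000
    endloop
  endfacet
  facet normal 0.0000 0.0000 -1.0000
    outer loop
      vertex 0.027 8.812 0.000
      vertex 2.351 13.881 0.000
      vertex 16.015 10.314 0.000
    endloop
  endfacet
  facet normal 0.0000 0.0000 -1.0000
    outer loop
      vertex 1.505 3.434 0.000
      vertex 0.027 8.812 0.000
      vertex 16.015 10.314 0.000
    endloop
  endfacet
  facet normal 0.0000 0.0000 -1.0000
    outer loop
      vertex 6.093 0.264 0.000
      vertex 1.505 3.434 0.000
      vertex 16.015 10.314 0.000
    endloop
  endfacet
  facet normal 0.0000 0.0000 -1.0000
    outer loop
      vertex 11.646 0.786 0.000
      vertex 6.093 0.264 0.000
      vertex 16.015 10.314 0.000
    endloop
  endfacet
  facet normal 0.0000 0.0000 -1.0000
    outer loop
      vertex 15.564 4.755 0.000
      vertex 11.646 0.786 0.000
      vertex 16.015 10.314 0.000
    endloop
  endfacet
  facet normal 0.7727 0.5486 0.3192
    outer loop
      vertex 16.015 10.314 0.000
      vertex 12.787 14.861 0.000
      vertex 8.153 8.153 22.745
    endloop
  endfacet
  facet normal 0.2394 0.9170 0.3192
    outer loop
      vertex 12.787 14.861 0.000
      vertex 7.390 16.270 0.000
      vertex 8.153 8.153 22.745
    endloop
  endfacet
  facet normal -0.4060 0.8563 0.3192
    outer loop
      vertex 7.390 16.270 0.000
      vertex 2.351 13.881 0.000
      vertex 8.153 8.153 22.745
    endloop
  endfacet
  facet normal -0.8615 0.3950 0.3192
    outer loop
      vertex 2.351 13.881 0.000
      vertex 0.027 8.812 0.000
      vertex 8.153 8.153 22.745
    endloop
  endfacet
  facet normal -0.9138 -0.2511 0.3192
    outer loop
      vertex 0.027 8.812 0.000
      vertex 1.505 3.434 0.000
      vertex 8.153 8.153 22.745
    endloop
  endfacet
  facet normal -0.5387 -0.7797 0.3192
    outer loop
      vertex 1.505 3.434 0.000
      vertex 6.093 0.264 0.000
      vertex 8.153 8.153 22.745
    endloop
  endfacet
  facet normal 0.0887 -0.9435 0.3192
    outer loop
      vertex 6.093 0.264 0.000
      vertex 11.646 0.786 0.000
      vertex 8.153 8.153 22.745
    endloop
  endfacet
  facet normal 0.6744 -0.6658 0.3192
    outer loop
      vertex 11.646 0.786 0.000
      vertex 15.564 4.755 0.000
      vertex 8.153 8.153 22.745
    endloop
  endfacet
  facet normal 0.9446 -0.0766 0.3192
    outer loop
      vertex 15.564 4.755 0.000
      vertex 16.015 10.314 0.000
      vertex 8.153 8.153 22.745
    endloop
  endfacet
endsolid part

The G0 Z moves step by Δz≈5.686 mm. The G1 loops shrink linearly with z, so the solid tapers from its base footprint up to z≈22.7. Closing with a flat bottom cap and the tapered top and triangulating gives 16 facets — a regular 9-sided pyramid, base circumscribed radius ≈ 8.15 mm, apex at z ≈ 22.7 mm.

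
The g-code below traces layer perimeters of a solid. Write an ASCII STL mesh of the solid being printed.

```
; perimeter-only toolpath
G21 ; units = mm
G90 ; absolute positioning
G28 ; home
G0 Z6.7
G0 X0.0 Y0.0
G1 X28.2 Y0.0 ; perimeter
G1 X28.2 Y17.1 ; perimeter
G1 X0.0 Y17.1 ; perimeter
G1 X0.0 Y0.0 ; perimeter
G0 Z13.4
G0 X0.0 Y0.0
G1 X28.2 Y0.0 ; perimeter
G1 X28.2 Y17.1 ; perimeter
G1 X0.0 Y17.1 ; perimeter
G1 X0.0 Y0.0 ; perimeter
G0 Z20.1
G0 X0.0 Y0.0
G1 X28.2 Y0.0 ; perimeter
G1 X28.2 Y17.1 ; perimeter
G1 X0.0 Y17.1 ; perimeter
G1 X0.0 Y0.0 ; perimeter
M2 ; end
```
solid part
  facet normal 0.0000 0.0000 -1.0000
    outer loop
      vertex 28.2 17.1 0.0
      vertex 28.2 0.0 0.0
      vertex 0.0 0.0 0.0
    endloop
  endfacet
  facet normal 0.0000 0.0000 -1.0000
    outer loop
      vertex 0.0 17.1 0.0
      vertex 28.2 17.1 0.0
      vertex 0.0 0.0 0.0
    endloop
  endfacet
  facet normal 0.0000 0.0000 1.0000
    outer loop
      vertex 0.0 0.0 20.1
      vertex 28.2 0.0 20.1
      vertex 28.2 17.1 20.1
    endloop
  endfacet
  facet normal 0.0000 0.0000 1.0000
    outer loop
      vertex 0.0 0.0 20.1
      vertex 28.2 17.1 20.1
      vertex 0.0 17.1 20.1
    endloop
  endfacet
  facet normal 0.0000 -1.0000 0.0000
    outer loop
      vertex 0.0 0.0 0.0
      vertex 28.2 0.0 0.0
      vertex 28.2 0.0 20.1
    endloop
  endfacet
  facet normal 0.0000 -1.0000 0.0000
    outer loop
      vertex 0.0 0.0 0.0
      vertex 28.2 0.0 20.1
      vertex 0.0 0.0 20.1
    endloop
  endfacet
  facet normal 0.0000 1.0000 0.0000
    outer loop
      vertex 28.2 17.1 20.1
      vertex 28.2 17.1 0.0
      vertex 0.0 17.1 0.0
    endloop
  endfacet
  facet normal 0.0000 1.0000 0.0000
    outer loop
      vertex 0.0 17.1 20.1
      vertex 28.2 17.1 20.1
      vertex 0.0 17.1 0.0
    endloop
  endfacet
  facet normal -1.0000 0.0000 0.0000
    outer loop
      vertex 0.0 17.1 20.1
      vertex 0.0 17.1 0.0
      vertex 0.0 0.0 0.0
    endloop
  endfacet
  facet normal -1.0000 0.0000 0.0000
    outer loop
      vertex 0.0 0.0 20.1
      vertex 0.0 17.1 20.1
      vertex 0.0 0.0 0.0
    endloop
  endfacet
  facet normal 1.0000 0.0000 0.0000
    outer loop
      vertex 28.2 0.0 0.0
      vertex 28.2 17.1 0.0
      vertex 28.2 17.1 20.1
    endloop
  endfacet
  facet normal 1.0000 0.0000 0.0000
    outer loop
      vertex 28.2 0.0 0.0
      vertex 28.2 17.1 20.1
      vertex 28.2 0.0 20.1
    endloop
  endfacet
endsolid part

The G0 Z moves step by Δz≈6.7 mm. Every layer's G1 loop is the same polygon, so the solid is a straight extrusion of it from z=0 to z≈20.1. Closing with flat bottom and top caps and triangulating gives 12 facets — a rectangular box, roughly 28.2 × 17.1 mm footprint and 20.1 mm tall.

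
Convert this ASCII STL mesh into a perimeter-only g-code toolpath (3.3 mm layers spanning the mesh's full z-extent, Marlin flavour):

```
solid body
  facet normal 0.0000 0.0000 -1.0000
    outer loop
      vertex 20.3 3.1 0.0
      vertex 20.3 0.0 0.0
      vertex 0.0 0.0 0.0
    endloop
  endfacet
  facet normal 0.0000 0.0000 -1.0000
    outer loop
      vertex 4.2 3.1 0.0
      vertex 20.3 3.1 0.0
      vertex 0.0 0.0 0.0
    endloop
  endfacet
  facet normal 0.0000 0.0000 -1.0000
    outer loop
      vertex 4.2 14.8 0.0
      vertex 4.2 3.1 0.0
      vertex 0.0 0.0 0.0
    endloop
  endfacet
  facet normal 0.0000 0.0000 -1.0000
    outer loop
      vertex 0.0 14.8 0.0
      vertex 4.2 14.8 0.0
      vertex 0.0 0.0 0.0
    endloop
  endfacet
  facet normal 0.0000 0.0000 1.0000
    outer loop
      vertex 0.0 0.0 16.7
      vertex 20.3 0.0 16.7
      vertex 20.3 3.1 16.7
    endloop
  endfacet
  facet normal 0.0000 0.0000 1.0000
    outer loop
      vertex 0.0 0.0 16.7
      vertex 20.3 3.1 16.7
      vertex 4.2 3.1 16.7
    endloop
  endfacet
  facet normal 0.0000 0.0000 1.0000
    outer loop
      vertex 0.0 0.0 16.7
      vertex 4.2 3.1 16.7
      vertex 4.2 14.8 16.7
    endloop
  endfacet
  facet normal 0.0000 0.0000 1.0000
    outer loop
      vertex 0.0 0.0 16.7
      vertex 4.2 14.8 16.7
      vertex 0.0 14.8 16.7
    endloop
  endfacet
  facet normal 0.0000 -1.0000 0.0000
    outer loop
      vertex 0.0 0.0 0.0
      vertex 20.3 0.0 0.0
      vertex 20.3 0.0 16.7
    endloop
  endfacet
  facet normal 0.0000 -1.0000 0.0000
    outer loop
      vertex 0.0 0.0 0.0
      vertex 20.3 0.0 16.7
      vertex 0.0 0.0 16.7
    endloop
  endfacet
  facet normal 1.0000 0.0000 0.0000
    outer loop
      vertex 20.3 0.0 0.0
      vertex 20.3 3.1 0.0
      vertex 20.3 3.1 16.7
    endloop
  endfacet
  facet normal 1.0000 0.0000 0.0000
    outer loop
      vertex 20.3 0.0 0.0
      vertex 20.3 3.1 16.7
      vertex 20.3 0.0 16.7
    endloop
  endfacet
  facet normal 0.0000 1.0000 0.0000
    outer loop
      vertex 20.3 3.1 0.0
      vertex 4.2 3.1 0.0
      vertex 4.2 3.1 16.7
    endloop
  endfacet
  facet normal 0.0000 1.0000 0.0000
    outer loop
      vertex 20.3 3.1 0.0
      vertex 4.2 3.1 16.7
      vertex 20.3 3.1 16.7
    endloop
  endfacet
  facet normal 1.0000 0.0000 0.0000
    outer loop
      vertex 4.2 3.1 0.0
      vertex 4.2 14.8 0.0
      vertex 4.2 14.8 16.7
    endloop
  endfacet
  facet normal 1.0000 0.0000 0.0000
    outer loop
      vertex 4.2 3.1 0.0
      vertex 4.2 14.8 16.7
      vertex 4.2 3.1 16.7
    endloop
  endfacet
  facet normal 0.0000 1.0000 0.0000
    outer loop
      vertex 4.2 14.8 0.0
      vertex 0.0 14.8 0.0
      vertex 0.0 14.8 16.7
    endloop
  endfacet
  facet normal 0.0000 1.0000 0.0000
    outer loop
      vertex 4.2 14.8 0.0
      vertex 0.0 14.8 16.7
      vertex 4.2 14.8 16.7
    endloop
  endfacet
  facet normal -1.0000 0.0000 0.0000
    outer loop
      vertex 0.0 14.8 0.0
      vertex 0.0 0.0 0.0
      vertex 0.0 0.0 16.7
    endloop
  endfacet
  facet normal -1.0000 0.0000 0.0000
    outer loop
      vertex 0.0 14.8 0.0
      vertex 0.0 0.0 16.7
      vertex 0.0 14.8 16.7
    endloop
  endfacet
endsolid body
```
; perimeter-only toolpath
G21 ; units = mm
G90 ; absolute positioning
G28 ; home
; layer 1
G0 Z3.3
G0 X0.0 Y0.0
G1 X20.3 Y0.0
G1 X20.3 Y3.1
G1 X4.2 Y3.1
G1 X4.2 Y14.8
G1 X0.0 Y14.8
G1 X0.0 Y0.0
; layer 2
G0 Z6.7
G0 X0.0 Y0.0
G1 X20.3 Y0.0
G1 X20.3 Y3.1
G1 X4.2 Y3.1
G1 X4.2 Y14.8
G1 X0.0 Y14.8
G1 X0.0 Y0.0
; layer 3
G0 Z10.0
G0 X0.0 Y0.0
G1 X20.3 Y0.0
G1 X20.3 Y3.1
G1 X4.2 Y3.1
G1 X4.2 Y14.8
G1 X0.0 Y14.8
G1 X0.0 Y0.0
; layer 4
G0 Z13.4
G0 X0.0 Y0.0
G1 X20.3 Y0.0
G1 X20.3 Y3.1
G1 X4.2 Y3.1
G1 X4.2 Y14.8
G1 X0.0 Y14.8
G1 X0.0 Y0.0
; layer 5
G0 Z16.7
G0 X0.0 Y0.0
G1 X20.3 Y0.0
G1 X20.3 Y3.1
G1 X4.2 Y3.1
G1 X4.2 Y14.8
G1 X0.0 Y14.8
G1 X0.0 Y0.0
M2 ; end

The solid is an L-shaped prism: outer 20.3 × 14.8 mm, arm thicknesses ≈ 3.1 mm (horizontal) and 4.2 mm (vertical), extruded 16.7 mm in z. Slicing at Δz = 3.3 mm — 5 equal slices spanning the solid's height, so layer i sits at z = i·h/5 — gives 5 non-empty perimeters. Each is a 6-segment closed polygon; G0 lifts to the layer z and rapids to the start vertex, then G1 traces the edges.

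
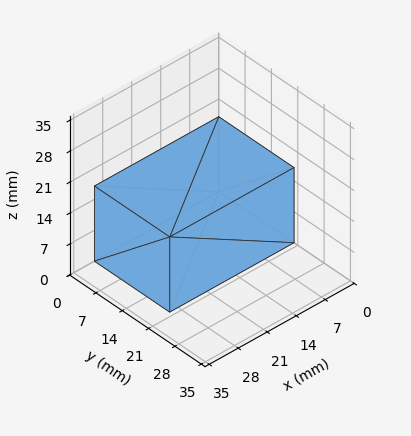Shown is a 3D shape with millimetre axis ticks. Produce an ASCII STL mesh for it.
Reading the render: the shape is a rectangular box, roughly 30 × 20 mm footprint and 17 mm tall (dimensions read to the nearest mm from the axis ticks). For the STL, each face is triangulated and given an outward normal.

solid part
  facet normal 0.0000 0.0000 -1.0000
    outer loop
      vertex 30.0 20.0 0.0
      vertex 30.0 0.0 0.0
      vertex 0.0 0.0 0.0
    endloop
  endfacet
  facet normal 0.0000 0.0000 -1.0000
    outer loop
      vertex 0.0 20.0 0.0
      vertex 30.0 20.0 0.0
      vertex 0.0 0.0 0.0
    endloop
  endfacet
  facet normal 0.0000 0.0000 1.0000
    outer loop
      vertex 0.0 0.0 17.0
      vertex 30.0 0.0 17.0
      vertex 30.0 20.0 17.0
    endloop
  endfacet
  facet normal 0.0000 0.0000 1.0000
    outer loop
      vertex 0.0 0.0 17.0
      vertex 30.0 20.0 17.0
      vertex 0.0 20.0 17.0
    endloop
  endfacet
  facet normal 0.0000 -1.0000 0.0000
    outer loop
      vertex 0.0 0.0 0.0
      vertex 30.0 0.0 0.0
      vertex 30.0 0.0 17.0
    endloop
  endfacet
  facet normal 0.0000 -1.0000 0.0000
    outer loop
      vertex 0.0 0.0 0.0
      vertex 30.0 0.0 17.0
      vertex 0.0 0.0 17.0
    endloop
  endfacet
  facet normal 0.0000 1.0000 0.0000
    outer loop
      vertex 30.0 20.0 17.0
      vertex 30.0 20.0 0.0
      vertex 0.0 20.0 0.0
    endloop
  endfacet
  facet normal 0.0000 1.0000 0.0000
    outer loop
      vertex 0.0 20.0 17.0
      vertex 30.0 20.0 17.0
      vertex 0.0 20.0 0.0
    endloop
  endfacet
  facet normal -1.0000 0.0000 0.0000
    outer loop
      vertex 0.0 20.0 17.0
      vertex 0.0 20.0 0.0
      vertex 0.0 0.0 0.0
    endloop
  endfacet
  facet normal -1.0000 0.0000 0.0000
    outer loop
      vertex 0.0 0.0 17.0
      vertex 0.0 20.0 17.0
      vertex 0.0 0.0 0.0
    endloop
  endfacet
  facet normal 1.0000 0.0000 0.0000
    outer loop
      vertex 30.0 0.0 0.0
      vertex 30.0 20.0 0.0
      vertex 30.0 20.0 17.0
    endloop
  endfacet
  facet normal 1.0000 0.0000 0.0000
    outer loop
      vertex 30.0 0.0 0.0
      vertex 30.0 20.0 17.0
      vertex 30.0 0.0 17.0
    endloop
  endfacet
endsolid part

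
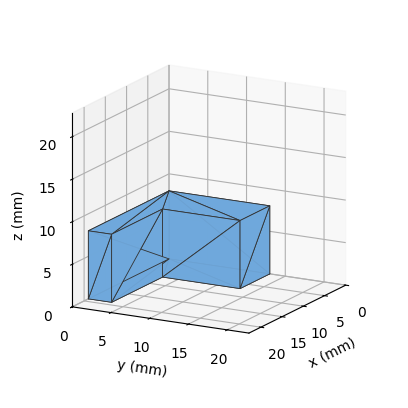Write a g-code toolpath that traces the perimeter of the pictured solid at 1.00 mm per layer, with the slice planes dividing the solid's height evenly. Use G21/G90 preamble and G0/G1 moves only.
Reading the render: the shape is an L-shaped prism: outer 19 × 13 mm, arm thicknesses ≈ 3 mm (horizontal) and 7 mm (vertical), extruded 8 mm in z (dimensions read to the nearest mm from the axis ticks). For the g-code, the solid's height is divided into equal slices at the stated Δz and each level perimeter traced with G1 moves after a G0 lift.

; perimeter-only toolpath
G21 ; units = mm
G90 ; absolute positioning
G28 ; home
; layer 1
G0 Z1.00
G0 X0.00 Y0.00
G1 X19.00 Y0.00
G1 X19.00 Y3.00
G1 X7.00 Y3.00
G1 X7.00 Y13.00
G1 X0.00 Y13.00
G1 X0.00 Y0.00
; layer 2
G0 Z2.00
G0 X0.00 Y0.00
G1 X19.00 Y0.00
G1 X19.00 Y3.00
G1 X7.00 Y3.00
G1 X7.00 Y13.00
G1 X0.00 Y13.00
G1 X0.00 Y0.00
; layer 3
G0 Z3.00
G0 X0.00 Y0.00
G1 X19.00 Y0.00
G1 X19.00 Y3.00
G1 X7.00 Y3.00
G1 X7.00 Y13.00
G1 X0.00 Y13.00
G1 X0.00 Y0.00
; layer 4
G0 Z4.00
G0 X0.00 Y0.00
G1 X19.00 Y0.00
G1 X19.00 Y3.00
G1 X7.00 Y3.00
G1 X7.00 Y13.00
G1 X0.00 Y13.00
G1 X0.00 Y0.00
; layer 5
G0 Z5.00
G0 X0.00 Y0.00
G1 X19.00 Y0.00
G1 X19.00 Y3.00
G1 X7.00 Y3.00
G1 X7.00 Y13.00
G1 X0.00 Y13.00
G1 X0.00 Y0.00
; layer 6
G0 Z6.00
G0 X0.00 Y0.00
G1 X19.00 Y0.00
G1 X19.00 Y3.00
G1 X7.00 Y3.00
G1 X7.00 Y13.00
G1 X0.00 Y13.00
G1 X0.00 Y0.00
; layer 7
G0 Z7.00
G0 X0.00 Y0.00
G1 X19.00 Y0.00
G1 X19.00 Y3.00
G1 X7.00 Y3.00
G1 X7.00 Y13.00
G1 X0.00 Y13.00
G1 X0.00 Y0.00
; layer 8
G0 Z8.00
G0 X0.00 Y0.00
G1 X19.00 Y0.00
G1 X19.00 Y3.00
G1 X7.00 Y3.00
G1 X7.00 Y13.00
G1 X0.00 Y13.00
G1 X0.00 Y0.00
M2 ; end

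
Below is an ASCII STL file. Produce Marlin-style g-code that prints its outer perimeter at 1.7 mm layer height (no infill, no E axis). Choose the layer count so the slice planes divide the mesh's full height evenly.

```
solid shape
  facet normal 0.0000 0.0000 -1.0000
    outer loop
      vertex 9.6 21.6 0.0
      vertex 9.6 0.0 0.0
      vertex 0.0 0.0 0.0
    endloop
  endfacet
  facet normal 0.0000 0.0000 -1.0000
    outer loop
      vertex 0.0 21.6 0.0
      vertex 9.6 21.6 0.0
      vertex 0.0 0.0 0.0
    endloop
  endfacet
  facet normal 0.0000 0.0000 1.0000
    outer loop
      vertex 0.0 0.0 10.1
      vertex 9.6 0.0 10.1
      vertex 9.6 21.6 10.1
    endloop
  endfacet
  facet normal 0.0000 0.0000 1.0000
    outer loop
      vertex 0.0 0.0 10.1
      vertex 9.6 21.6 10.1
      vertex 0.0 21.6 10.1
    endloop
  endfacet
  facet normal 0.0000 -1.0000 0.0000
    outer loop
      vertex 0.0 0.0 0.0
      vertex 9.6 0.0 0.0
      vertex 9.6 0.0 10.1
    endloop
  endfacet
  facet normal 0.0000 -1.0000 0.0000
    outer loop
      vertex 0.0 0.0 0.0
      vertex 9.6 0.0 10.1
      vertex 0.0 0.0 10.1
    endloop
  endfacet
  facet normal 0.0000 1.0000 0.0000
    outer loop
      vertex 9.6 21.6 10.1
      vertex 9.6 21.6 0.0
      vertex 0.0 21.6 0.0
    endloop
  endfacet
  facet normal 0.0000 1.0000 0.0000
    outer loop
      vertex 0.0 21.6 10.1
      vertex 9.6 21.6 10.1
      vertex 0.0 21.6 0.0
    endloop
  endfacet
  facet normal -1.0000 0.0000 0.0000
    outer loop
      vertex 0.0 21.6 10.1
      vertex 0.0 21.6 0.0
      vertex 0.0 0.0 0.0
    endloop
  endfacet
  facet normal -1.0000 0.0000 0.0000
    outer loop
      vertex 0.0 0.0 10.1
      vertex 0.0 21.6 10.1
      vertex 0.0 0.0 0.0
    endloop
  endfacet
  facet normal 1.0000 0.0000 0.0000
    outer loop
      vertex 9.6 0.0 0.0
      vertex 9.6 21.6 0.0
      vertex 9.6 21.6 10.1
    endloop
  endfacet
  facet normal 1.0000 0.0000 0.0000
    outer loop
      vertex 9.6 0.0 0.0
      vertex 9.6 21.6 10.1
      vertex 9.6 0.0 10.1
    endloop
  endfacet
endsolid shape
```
; perimeter-only toolpath
G21 ; units = mm
G90 ; absolute positioning
G28 ; home
; layer 1
G0 Z1.7
G0 X0.0 Y0.0
G1 X9.6 Y0.0
G1 X9.6 Y21.6
G1 X0.0 Y21.6
G1 X0.0 Y0.0
; layer 2
G0 Z3.4
G0 X0.0 Y0.0
G1 X9.6 Y0.0
G1 X9.6 Y21.6
G1 X0.0 Y21.6
G1 X0.0 Y0.0
; layer 3
G0 Z5.0
G0 X0.0 Y0.0
G1 X9.6 Y0.0
G1 X9.6 Y21.6
G1 X0.0 Y21.6
G1 X0.0 Y0.0
; layer 4
G0 Z6.7
G0 X0.0 Y0.0
G1 X9.6 Y0.0
G1 X9.6 Y21.6
G1 X0.0 Y21.6
G1 X0.0 Y0.0
; layer 5
G0 Z8.4
G0 X0.0 Y0.0
G1 X9.6 Y0.0
G1 X9.6 Y21.6
G1 X0.0 Y21.6
G1 X0.0 Y0.0
; layer 6
G0 Z10.1
G0 X0.0 Y0.0
G1 X9.6 Y0.0
G1 X9.6 Y21.6
G1 X0.0 Y21.6
G1 X0.0 Y0.0
M2 ; end

The solid is a rectangular box, roughly 9.6 × 21.6 mm footprint and 10.1 mm tall. Slicing at Δz = 1.7 mm — 6 equal slices spanning the solid's height, so layer i sits at z = i·h/6 — gives 6 non-empty perimeters. Each is a 4-segment closed polygon; G0 lifts to the layer z and rapids to the start vertex, then G1 traces the edges.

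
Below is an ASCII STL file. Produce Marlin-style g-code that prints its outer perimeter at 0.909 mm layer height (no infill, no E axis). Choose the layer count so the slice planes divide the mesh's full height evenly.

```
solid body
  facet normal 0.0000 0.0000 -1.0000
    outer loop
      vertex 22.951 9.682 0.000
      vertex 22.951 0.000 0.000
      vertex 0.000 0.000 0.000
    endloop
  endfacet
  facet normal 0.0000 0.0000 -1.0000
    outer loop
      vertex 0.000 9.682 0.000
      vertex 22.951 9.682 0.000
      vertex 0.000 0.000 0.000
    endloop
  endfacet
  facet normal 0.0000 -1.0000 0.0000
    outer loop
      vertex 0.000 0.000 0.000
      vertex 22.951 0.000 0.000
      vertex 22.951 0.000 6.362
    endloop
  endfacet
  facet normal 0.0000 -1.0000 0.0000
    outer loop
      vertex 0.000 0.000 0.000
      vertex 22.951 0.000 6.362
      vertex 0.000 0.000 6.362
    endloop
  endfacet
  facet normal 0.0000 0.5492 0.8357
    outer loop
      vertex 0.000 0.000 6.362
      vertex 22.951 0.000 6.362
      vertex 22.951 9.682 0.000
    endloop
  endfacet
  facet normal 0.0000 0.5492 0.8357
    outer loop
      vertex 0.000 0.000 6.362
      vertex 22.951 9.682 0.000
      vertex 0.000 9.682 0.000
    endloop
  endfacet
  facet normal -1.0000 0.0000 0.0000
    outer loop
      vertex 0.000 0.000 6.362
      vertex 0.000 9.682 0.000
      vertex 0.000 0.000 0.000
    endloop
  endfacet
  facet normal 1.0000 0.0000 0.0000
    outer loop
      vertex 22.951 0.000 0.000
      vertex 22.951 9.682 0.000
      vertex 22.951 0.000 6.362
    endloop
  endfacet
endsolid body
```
; perimeter-only toolpath
G21 ; units = mm
G90 ; absolute positioning
G28 ; home
; layer 1
G0 Z0.909
G0 X0.000 Y0.000
G1 X22.951 Y0.000
G1 X22.951 Y8.299
G1 X0.000 Y8.299
G1 X0.000 Y0.000
; layer 2
G0 Z1.818
G0 X0.000 Y0.000
G1 X22.951 Y0.000
G1 X22.951 Y6.916
G1 X0.000 Y6.916
G1 X0.000 Y0.000
; layer 3
G0 Z2.727
G0 X0.000 Y0.000
G1 X22.951 Y0.000
G1 X22.951 Y5.533
G1 X0.000 Y5.533
G1 X0.000 Y0.000
; layer 4
G0 Z3.635
G0 X0.000 Y0.000
G1 X22.951 Y0.000
G1 X22.951 Y4.149
G1 X0.000 Y4.149
G1 X0.000 Y0.000
; layer 5
G0 Z4.544
G0 X0.000 Y0.000
G1 X22.951 Y0.000
G1 X22.951 Y2.766
G1 X0.000 Y2.766
G1 X0.000 Y0.000
; layer 6
G0 Z5.453
G0 X0.000 Y0.000
G1 X22.951 Y0.000
G1 X22.951 Y1.383
G1 X0.000 Y1.383
G1 X0.000 Y0.000
M2 ; end

The solid is a wedge (ramp): 23 × 9.68 mm base, rising to 6.36 mm along the y=0 edge and sloping linearly to z=0 at y=9.68. Slicing at Δz = 0.909 mm — 7 equal slices spanning the solid's height, so layer i sits at z = i·h/7 — gives 6 non-empty perimeters. Each is a 4-segment closed polygon; G0 lifts to the layer z and rapids to the start vertex, then G1 traces the edges. The cross-section shrinks linearly with z (the slice at the apex is degenerate and omitted).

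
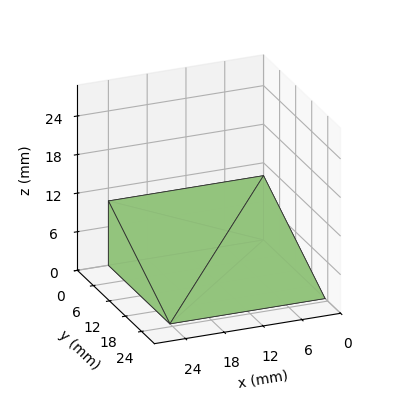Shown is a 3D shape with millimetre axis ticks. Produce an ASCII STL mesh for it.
Reading the render: the shape is a wedge (ramp): 24 × 23 mm base, rising to 10 mm along the y=0 edge and sloping linearly to z=0 at y=23 (dimensions read to the nearest mm from the axis ticks). For the STL, each face is triangulated and given an outward normal.

solid part
  facet normal 0.0000 0.0000 -1.0000
    outer loop
      vertex 24.000 23.000 0.000
      vertex 24.000 0.000 0.000
      vertex 0.000 0.000 0.000
    endloop
  endfacet
  facet normal 0.0000 0.0000 -1.0000
    outer loop
      vertex 0.000 23.000 0.000
      vertex 24.000 23.000 0.000
      vertex 0.000 0.000 0.000
    endloop
  endfacet
  facet normal 0.0000 -1.0000 0.0000
    outer loop
      vertex 0.000 0.000 0.000
      vertex 24.000 0.000 0.000
      vertex 24.000 0.000 10.000
    endloop
  endfacet
  facet normal 0.0000 -1.0000 0.0000
    outer loop
      vertex 0.000 0.000 0.000
      vertex 24.000 0.000 10.000
      vertex 0.000 0.000 10.000
    endloop
  endfacet
  facet normal 0.0000 0.3987 0.9171
    outer loop
      vertex 0.000 0.000 10.000
      vertex 24.000 0.000 10.000
      vertex 24.000 23.000 0.000
    endloop
  endfacet
  facet normal 0.0000 0.3987 0.9171
    outer loop
      vertex 0.000 0.000 10.000
      vertex 24.000 23.000 0.000
      vertex 0.000 23.000 0.000
    endloop
  endfacet
  facet normal -1.0000 0.0000 0.0000
    outer loop
      vertex 0.000 0.000 10.000
      vertex 0.000 23.000 0.000
      vertex 0.000 0.000 0.000
    endloop
  endfacet
  facet normal 1.0000 0.0000 0.0000
    outer loop
      vertex 24.000 0.000 0.000
      vertex 24.000 23.000 0.000
      vertex 24.000 0.000 10.000
    endloop
  endfacet
endsolid part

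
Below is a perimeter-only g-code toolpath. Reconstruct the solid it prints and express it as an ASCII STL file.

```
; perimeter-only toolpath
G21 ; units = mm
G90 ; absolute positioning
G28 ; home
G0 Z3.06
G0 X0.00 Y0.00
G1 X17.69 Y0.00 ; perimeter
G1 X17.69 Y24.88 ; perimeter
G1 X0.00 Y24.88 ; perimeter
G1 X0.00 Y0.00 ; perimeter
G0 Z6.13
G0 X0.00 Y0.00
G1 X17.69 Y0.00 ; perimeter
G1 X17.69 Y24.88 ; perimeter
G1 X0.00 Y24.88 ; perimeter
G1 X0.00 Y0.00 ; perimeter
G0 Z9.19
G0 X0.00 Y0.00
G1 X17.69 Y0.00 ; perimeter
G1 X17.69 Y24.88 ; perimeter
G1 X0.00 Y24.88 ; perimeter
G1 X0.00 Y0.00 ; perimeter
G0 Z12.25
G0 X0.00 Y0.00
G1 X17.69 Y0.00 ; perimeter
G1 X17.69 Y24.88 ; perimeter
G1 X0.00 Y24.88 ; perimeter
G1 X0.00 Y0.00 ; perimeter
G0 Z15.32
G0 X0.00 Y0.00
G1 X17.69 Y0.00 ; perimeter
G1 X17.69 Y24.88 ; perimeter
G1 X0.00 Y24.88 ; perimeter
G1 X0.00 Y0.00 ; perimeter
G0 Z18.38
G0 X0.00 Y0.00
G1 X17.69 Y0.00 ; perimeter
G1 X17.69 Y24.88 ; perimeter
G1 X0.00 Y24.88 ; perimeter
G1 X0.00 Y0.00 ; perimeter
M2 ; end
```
solid part
  facet normal 0.0000 0.0000 -1.0000
    outer loop
      vertex 17.69 24.88 0.00
      vertex 17.69 0.00 0.00
      vertex 0.00 0.00 0.00
    endloop
  endfacet
  facet normal 0.0000 0.0000 -1.0000
    outer loop
      vertex 0.00 24.88 0.00
      vertex 17.69 24.88 0.00
      vertex 0.00 0.00 0.00
    endloop
  endfacet
  facet normal 0.0000 0.0000 1.0000
    outer loop
      vertex 0.00 0.00 18.38
      vertex 17.69 0.00 18.38
      vertex 17.69 24.88 18.38
    endloop
  endfacet
  facet normal 0.0000 0.0000 1.0000
    outer loop
      vertex 0.00 0.00 18.38
      vertex 17.69 24.88 18.38
      vertex 0.00 24.88 18.38
    endloop
  endfacet
  facet normal 0.0000 -1.0000 0.0000
    outer loop
      vertex 0.00 0.00 0.00
      vertex 17.69 0.00 0.00
      vertex 17.69 0.00 18.38
    endloop
  endfacet
  facet normal 0.0000 -1.0000 0.0000
    outer loop
      vertex 0.00 0.00 0.00
      vertex 17.69 0.00 18.38
      vertex 0.00 0.00 18.38
    endloop
  endfacet
  facet normal 0.0000 1.0000 0.0000
    outer loop
      vertex 17.69 24.88 18.38
      vertex 17.69 24.88 0.00
      vertex 0.00 24.88 0.00
    endloop
  endfacet
  facet normal 0.0000 1.0000 0.0000
    outer loop
      vertex 0.00 24.88 18.38
      vertex 17.69 24.88 18.38
      vertex 0.00 24.88 0.00
    endloop
  endfacet
  facet normal -1.0000 0.0000 0.0000
    outer loop
      vertex 0.00 24.88 18.38
      vertex 0.00 24.88 0.00
      vertex 0.00 0.00 0.00
    endloop
  endfacet
  facet normal -1.0000 0.0000 0.0000
    outer loop
      vertex 0.00 0.00 18.38
      vertex 0.00 24.88 18.38
      vertex 0.00 0.00 0.00
    endloop
  endfacet
  facet normal 1.0000 0.0000 0.0000
    outer loop
      vertex 17.69 0.00 0.00
      vertex 17.69 24.88 0.00
      vertex 17.69 24.88 18.38
    endloop
  endfacet
  facet normal 1.0000 0.0000 0.0000
    outer loop
      vertex 17.69 0.00 0.00
      vertex 17.69 24.88 18.38
      vertex 17.69 0.00 18.38
    endloop
  endfacet
endsolid part

The G0 Z moves step by Δz≈3.06 mm. Every layer's G1 loop is the same polygon, so the solid is a straight extrusion of it from z=0 to z≈18.4. Closing with flat bottom and top caps and triangulating gives 12 facets — a rectangular box, roughly 17.7 × 24.9 mm footprint and 18.4 mm tall.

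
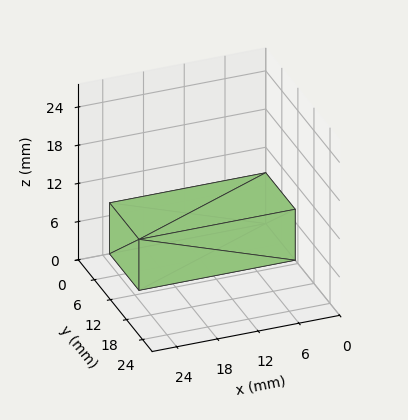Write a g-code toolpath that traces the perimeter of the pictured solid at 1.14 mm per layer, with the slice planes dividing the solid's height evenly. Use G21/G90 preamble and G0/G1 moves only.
Reading the render: the shape is a rectangular box, roughly 23 × 11 mm footprint and 8 mm tall (dimensions read to the nearest mm from the axis ticks). For the g-code, the solid's height is divided into equal slices at the stated Δz and each level perimeter traced with G1 moves after a G0 lift.

; perimeter-only toolpath
G21 ; units = mm
G90 ; absolute positioning
G28 ; home
; layer 1
G0 Z1.14
G0 X0.00 Y0.00
G1 X23.00 Y0.00
G1 X23.00 Y11.00
G1 X0.00 Y11.00
G1 X0.00 Y0.00
; layer 2
G0 Z2.29
G0 X0.00 Y0.00
G1 X23.00 Y0.00
G1 X23.00 Y11.00
G1 X0.00 Y11.00
G1 X0.00 Y0.00
; layer 3
G0 Z3.43
G0 X0.00 Y0.00
G1 X23.00 Y0.00
G1 X23.00 Y11.00
G1 X0.00 Y11.00
G1 X0.00 Y0.00
; layer 4
G0 Z4.57
G0 X0.00 Y0.00
G1 X23.00 Y0.00
G1 X23.00 Y11.00
G1 X0.00 Y11.00
G1 X0.00 Y0.00
; layer 5
G0 Z5.71
G0 X0.00 Y0.00
G1 X23.00 Y0.00
G1 X23.00 Y11.00
G1 X0.00 Y11.00
G1 X0.00 Y0.00
; layer 6
G0 Z6.86
G0 X0.00 Y0.00
G1 X23.00 Y0.00
G1 X23.00 Y11.00
G1 X0.00 Y11.00
G1 X0.00 Y0.00
; layer 7
G0 Z8.00
G0 X0.00 Y0.00
G1 X23.00 Y0.00
G1 X23.00 Y11.00
G1 X0.00 Y11.00
G1 X0.00 Y0.00
M2 ; end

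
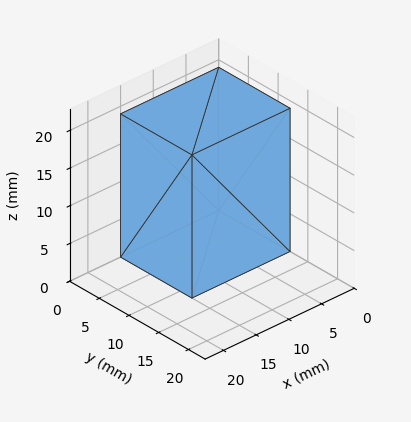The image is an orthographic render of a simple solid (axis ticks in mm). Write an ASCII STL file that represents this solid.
Reading the render: the shape is a rectangular box, roughly 15 × 12 mm footprint and 19 mm tall (dimensions read to the nearest mm from the axis ticks). For the STL, each face is triangulated and given an outward normal.

solid part
  facet normal 0.0000 0.0000 -1.0000
    outer loop
      vertex 15.0 12.0 0.0
      vertex 15.0 0.0 0.0
      vertex 0.0 0.0 0.0
    endloop
  endfacet
  facet normal 0.0000 0.0000 -1.0000
    outer loop
      vertex 0.0 12.0 0.0
      vertex 15.0 12.0 0.0
      vertex 0.0 0.0 0.0
    endloop
  endfacet
  facet normal 0.0000 0.0000 1.0000
    outer loop
      vertex 0.0 0.0 19.0
      vertex 15.0 0.0 19.0
      vertex 15.0 12.0 19.0
    endloop
  endfacet
  facet normal 0.0000 0.0000 1.0000
    outer loop
      vertex 0.0 0.0 19.0
      vertex 15.0 12.0 19.0
      vertex 0.0 12.0 19.0
    endloop
  endfacet
  facet normal 0.0000 -1.0000 0.0000
    outer loop
      vertex 0.0 0.0 0.0
      vertex 15.0 0.0 0.0
      vertex 15.0 0.0 19.0
    endloop
  endfacet
  facet normal 0.0000 -1.0000 0.0000
    outer loop
      vertex 0.0 0.0 0.0
      vertex 15.0 0.0 19.0
      vertex 0.0 0.0 19.0
    endloop
  endfacet
  facet normal 0.0000 1.0000 0.0000
    outer loop
      vertex 15.0 12.0 19.0
      vertex 15.0 12.0 0.0
      vertex 0.0 12.0 0.0
    endloop
  endfacet
  facet normal 0.0000 1.0000 0.0000
    outer loop
      vertex 0.0 12.0 19.0
      vertex 15.0 12.0 19.0
      vertex 0.0 12.0 0.0
    endloop
  endfacet
  facet normal -1.0000 0.0000 0.0000
    outer loop
      vertex 0.0 12.0 19.0
      vertex 0.0 12.0 0.0
      vertex 0.0 0.0 0.0
    endloop
  endfacet
  facet normal -1.0000 0.0000 0.0000
    outer loop
      vertex 0.0 0.0 19.0
      vertex 0.0 12.0 19.0
      vertex 0.0 0.0 0.0
    endloop
  endfacet
  facet normal 1.0000 0.0000 0.0000
    outer loop
      vertex 15.0 0.0 0.0
      vertex 15.0 12.0 0.0
      vertex 15.0 12.0 19.0
    endloop
  endfacet
  facet normal 1.0000 0.0000 0.0000
    outer loop
      vertex 15.0 0.0 0.0
      vertex 15.0 12.0 19.0
      vertex 15.0 0.0 19.0
    endloop
  endfacet
endsolid part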